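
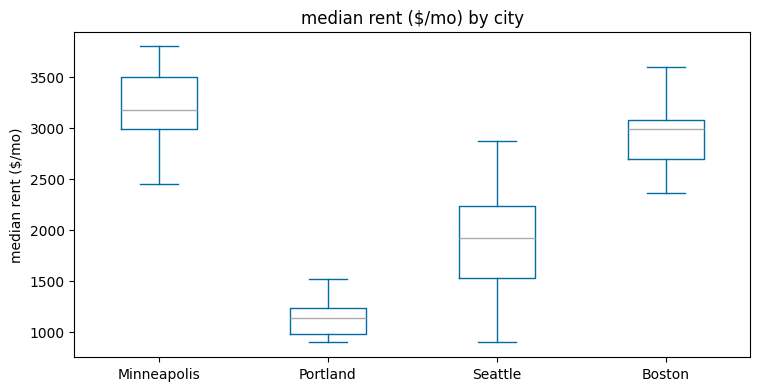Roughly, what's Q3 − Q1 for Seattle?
≈ 600

Q3 ≈ 2200, Q1 ≈ 1600; IQR ≈ 600.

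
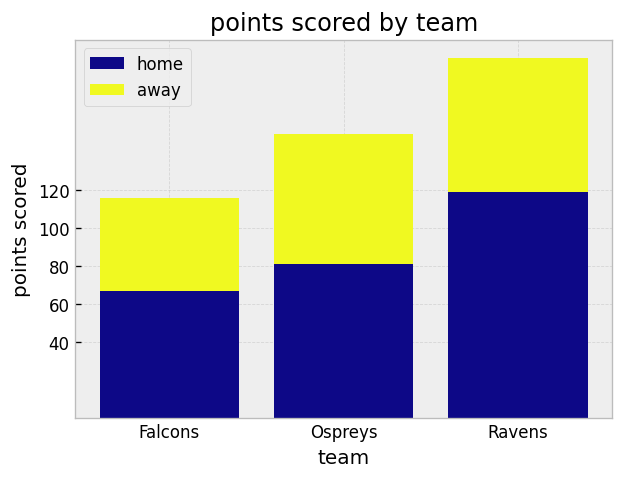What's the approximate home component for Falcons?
≈ 60

home top ≈ 60, bottom ≈ 0; segment ≈ 60.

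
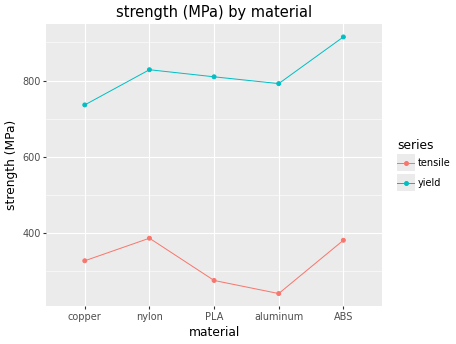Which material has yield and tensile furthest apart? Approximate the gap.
aluminum, ≈ 600 MPa

aluminum: yield ≈ 800, tensile ≈ 200 → gap ≈ 600. Next-largest (PLA) is only ≈ 500.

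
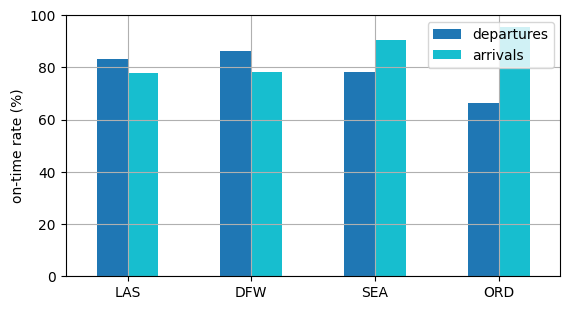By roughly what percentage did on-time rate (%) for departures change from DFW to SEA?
DFW ≈ 90, SEA ≈ 80; (80 − 90) / 90 ≈ -11.1%.

≈ -11.1%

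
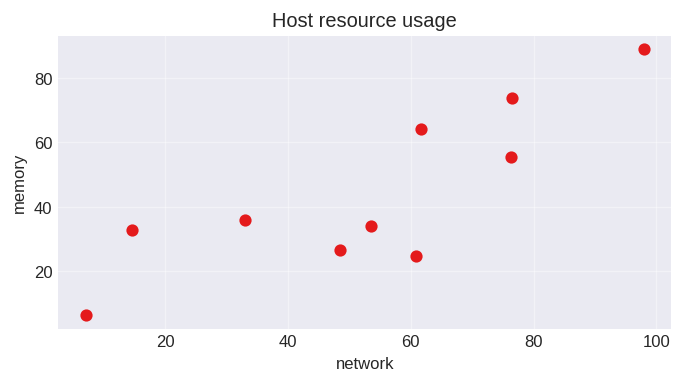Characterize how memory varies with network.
Points are positively correlated; strong (|r| ≈ 0.8).

positive, strong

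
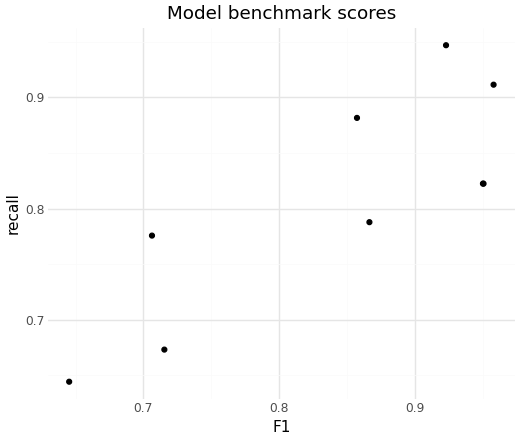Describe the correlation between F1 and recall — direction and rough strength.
positive, strong

Points are positively correlated; strong (|r| ≈ 0.8).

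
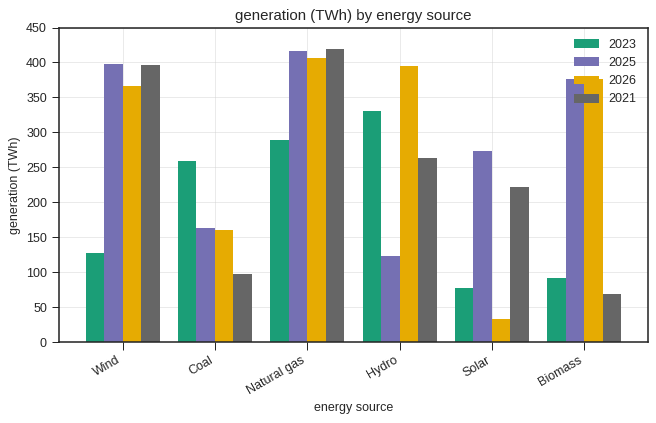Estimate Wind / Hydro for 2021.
Wind ≈ 400, Hydro ≈ 250; 400/250 ≈ 1.6.

≈ 1.6×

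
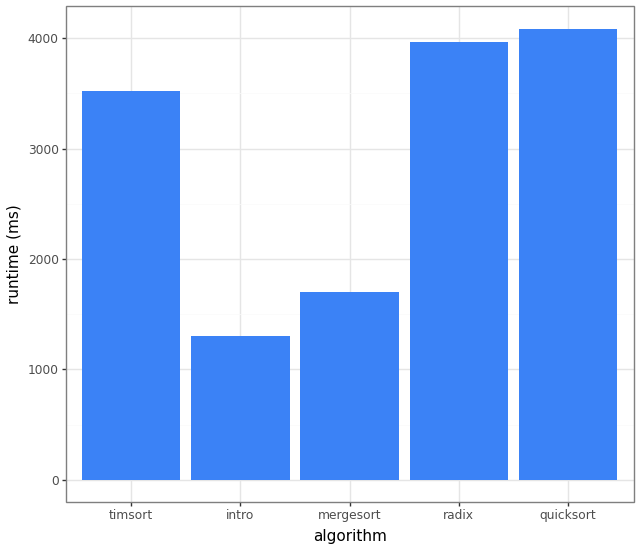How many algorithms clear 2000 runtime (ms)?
Above 2000: timsort, radix, quicksort.

3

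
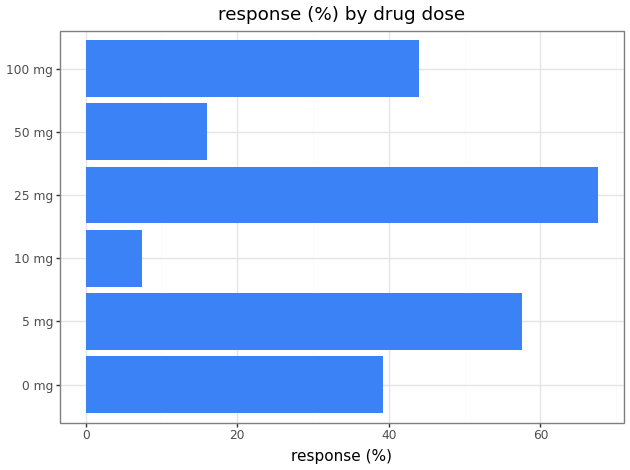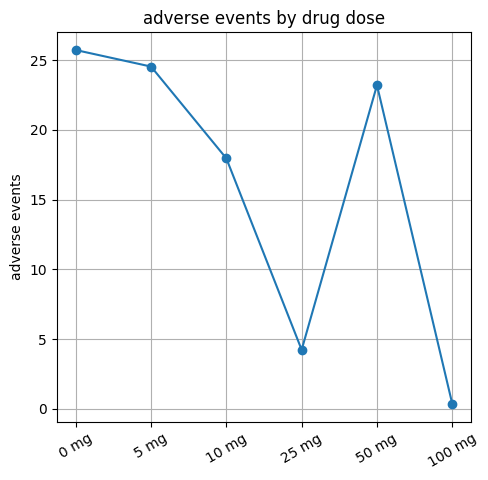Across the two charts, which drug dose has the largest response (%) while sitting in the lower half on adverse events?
Chart 2 median adverse events ≈ 20; below-median drug doses: 10 mg, 25 mg, 100 mg. Among those, 25 mg has the highest response (%) (≈ 70).

25 mg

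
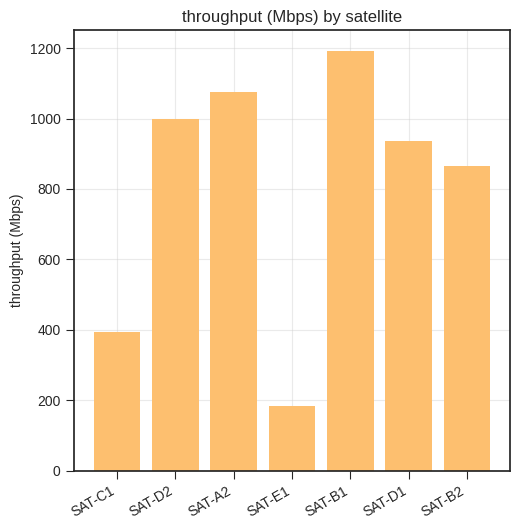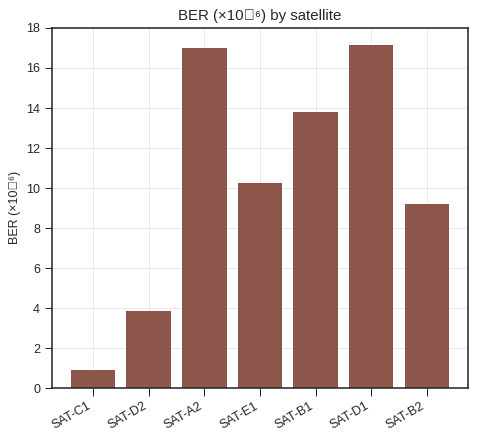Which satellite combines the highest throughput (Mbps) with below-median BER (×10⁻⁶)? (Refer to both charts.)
SAT-D2

Chart 2 median BER (×10⁻⁶) ≈ 10; below-median satellites: SAT-C1, SAT-D2, SAT-B2. Among those, SAT-D2 has the highest throughput (Mbps) (≈ 1000).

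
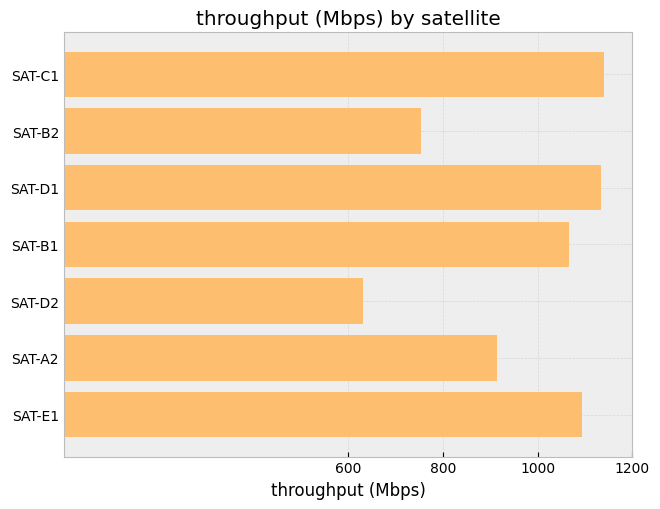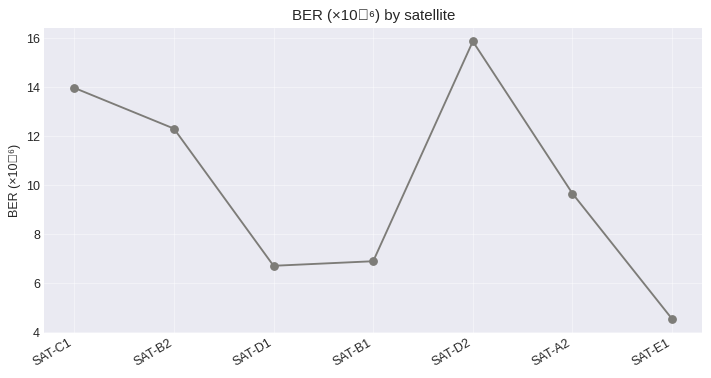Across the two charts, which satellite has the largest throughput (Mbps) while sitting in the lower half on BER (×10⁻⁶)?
SAT-D1

Chart 2 median BER (×10⁻⁶) ≈ 10; below-median satellites: SAT-D1, SAT-B1, SAT-E1. Among those, SAT-D1 has the highest throughput (Mbps) (≈ 1200).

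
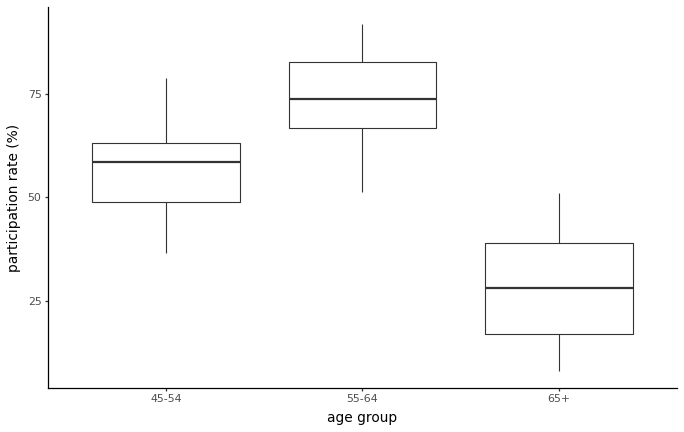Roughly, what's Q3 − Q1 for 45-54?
≈ 15

Q3 ≈ 65, Q1 ≈ 50; IQR ≈ 15.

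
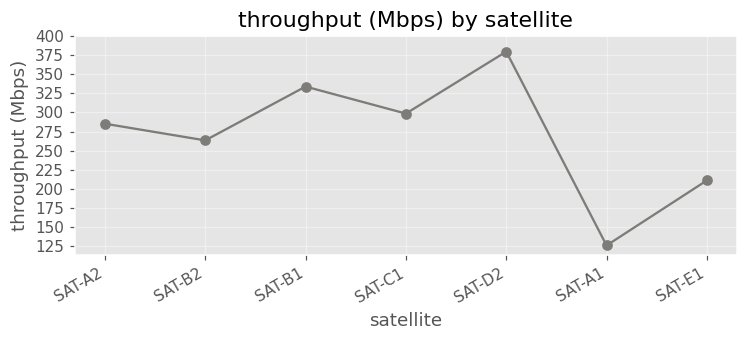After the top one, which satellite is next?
Top 3: SAT-D2 ≈ 375, SAT-B1 ≈ 325, SAT-C1 ≈ 300.

SAT-B1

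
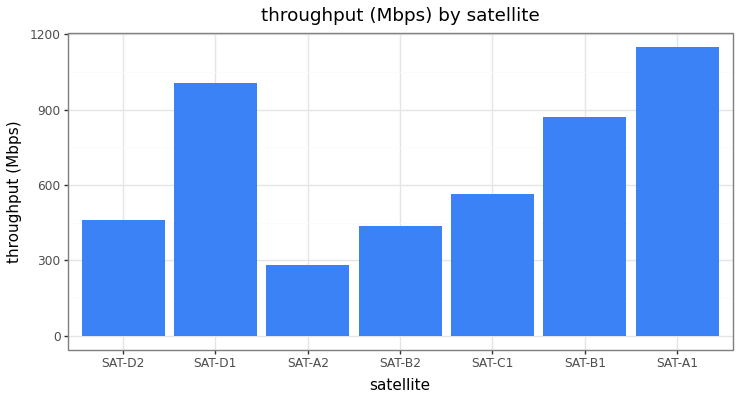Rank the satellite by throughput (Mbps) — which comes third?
SAT-B1

Top 4: SAT-A1 ≈ 1100, SAT-D1 ≈ 1000, SAT-B1 ≈ 900, SAT-C1 ≈ 600.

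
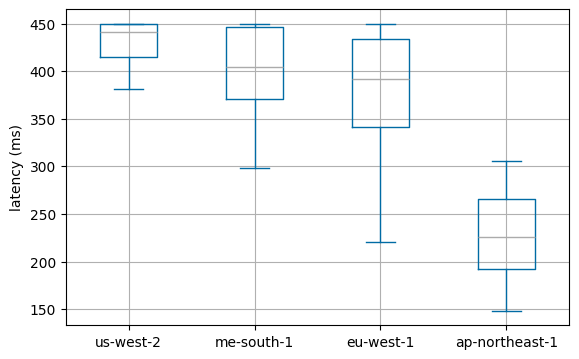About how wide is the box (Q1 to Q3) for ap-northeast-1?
≈ 60

Q3 ≈ 260, Q1 ≈ 200; IQR ≈ 60.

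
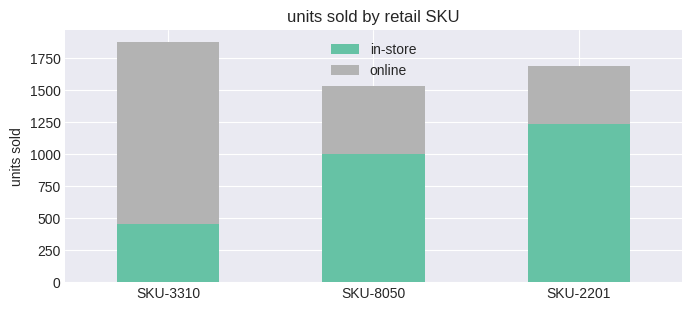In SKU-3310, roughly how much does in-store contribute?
≈ 400

in-store top ≈ 400, bottom ≈ 0; segment ≈ 400.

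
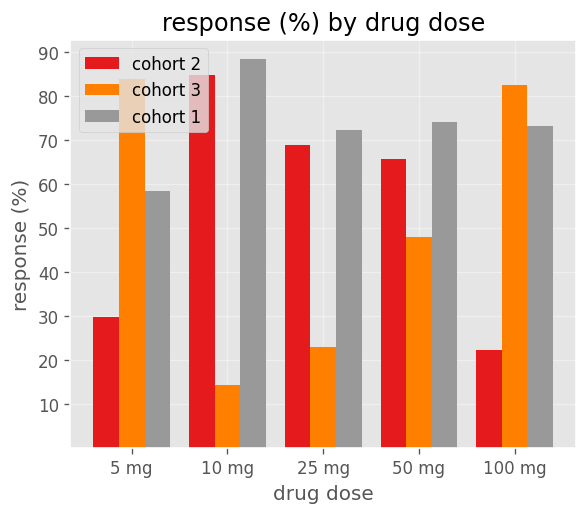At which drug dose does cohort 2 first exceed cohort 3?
5 mg: cohort 2 ≈ 30 vs cohort 3 ≈ 80 (not yet); 10 mg: cohort 2 ≈ 80 vs cohort 3 ≈ 10 (first crossover).

10 mg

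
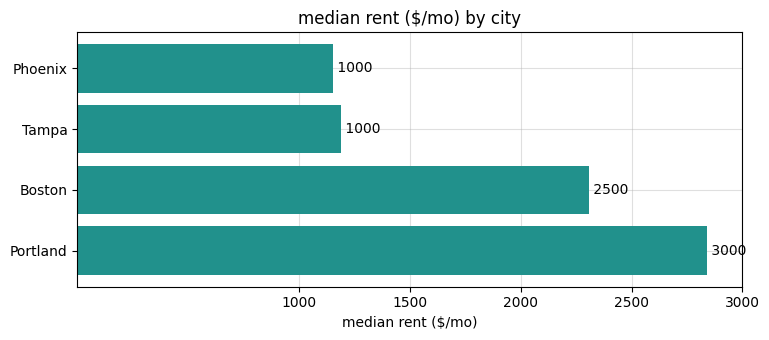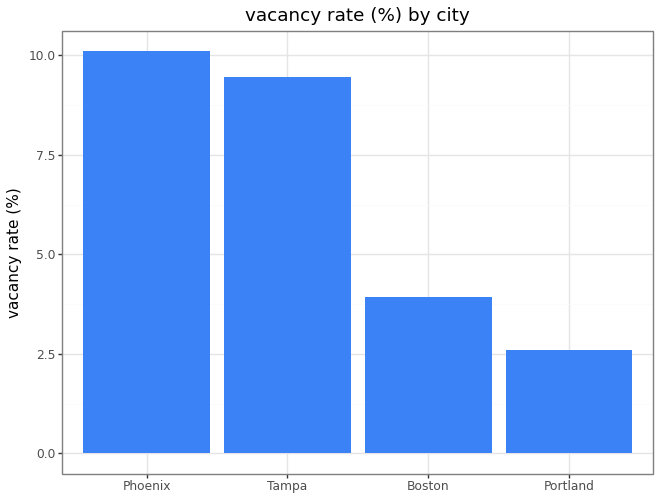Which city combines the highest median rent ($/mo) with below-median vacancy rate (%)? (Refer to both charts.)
Portland

Chart 2 median vacancy rate (%) ≈ 7; below-median cities: Boston, Portland. Among those, Portland has the highest median rent ($/mo) (≈ 3000).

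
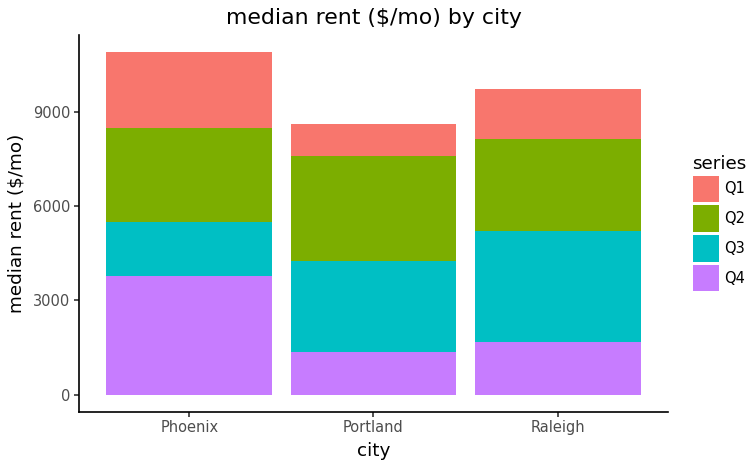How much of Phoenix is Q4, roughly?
≈ 4000

Q4 top ≈ 4000, bottom ≈ 0; segment ≈ 4000.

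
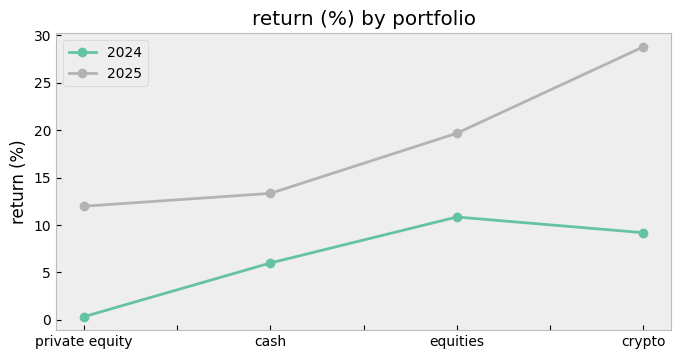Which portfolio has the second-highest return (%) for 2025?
equities

Top 3 for 2025: crypto ≈ 30, equities ≈ 20, cash ≈ 15.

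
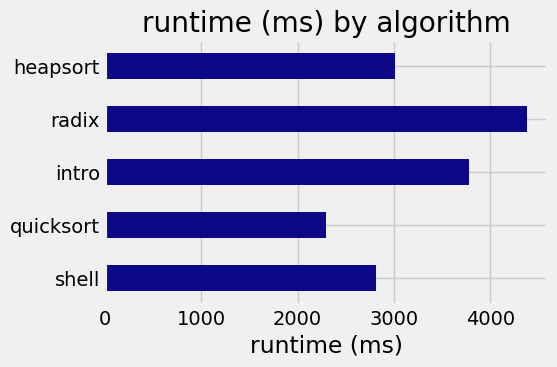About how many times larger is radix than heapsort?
radix ≈ 4500, heapsort ≈ 3000; 4500/3000 ≈ 1.5.

≈ 1.5×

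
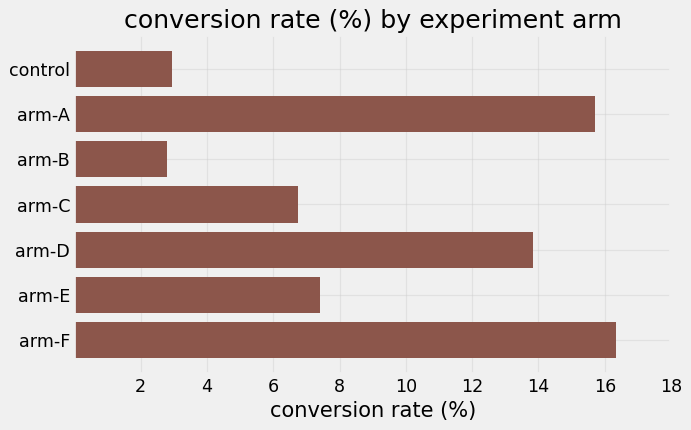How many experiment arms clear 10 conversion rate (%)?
Above 10: arm-A, arm-D, arm-F.

3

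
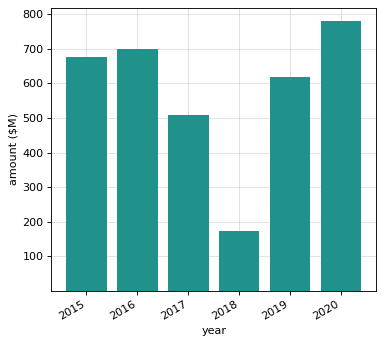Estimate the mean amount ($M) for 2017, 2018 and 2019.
(500 + 200 + 600) / 3 ≈ 433.

≈ 433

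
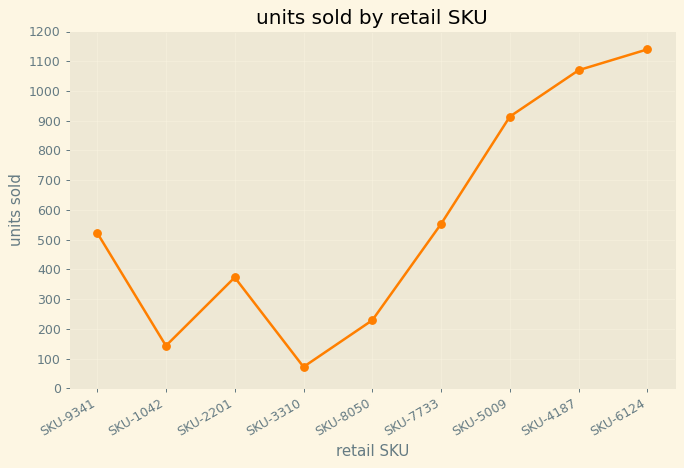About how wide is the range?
Max SKU-6124 ≈ 1100, min SKU-3310 ≈ 100; range ≈ 1000.

≈ 1000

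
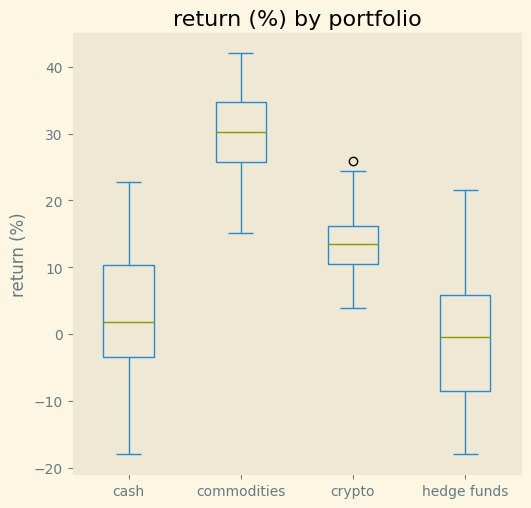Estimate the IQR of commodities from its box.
Q3 ≈ 35, Q1 ≈ 25; IQR ≈ 10.

≈ 10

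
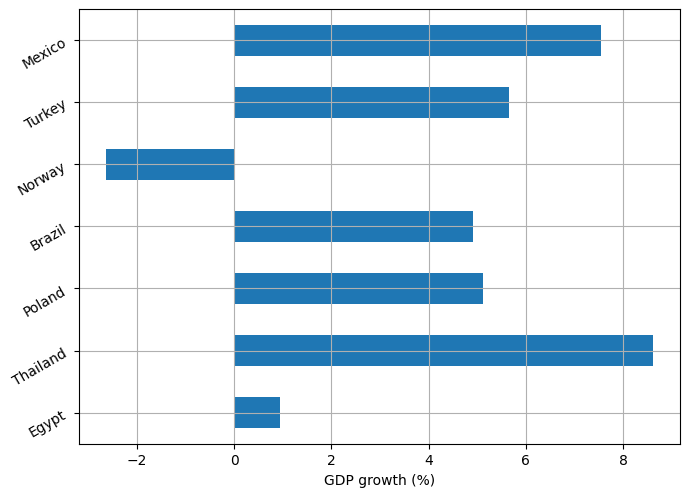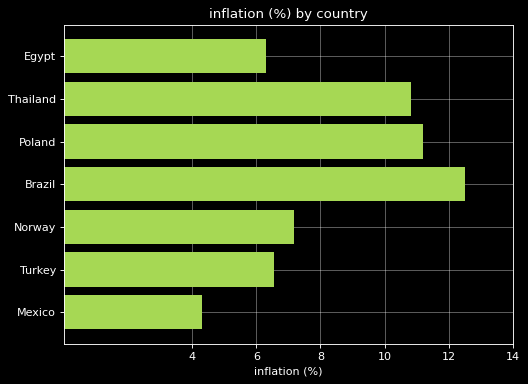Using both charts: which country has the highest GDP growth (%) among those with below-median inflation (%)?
Mexico

Chart 2 median inflation (%) ≈ 8; below-median countries: Egypt, Turkey, Mexico. Among those, Mexico has the highest GDP growth (%) (≈ 8).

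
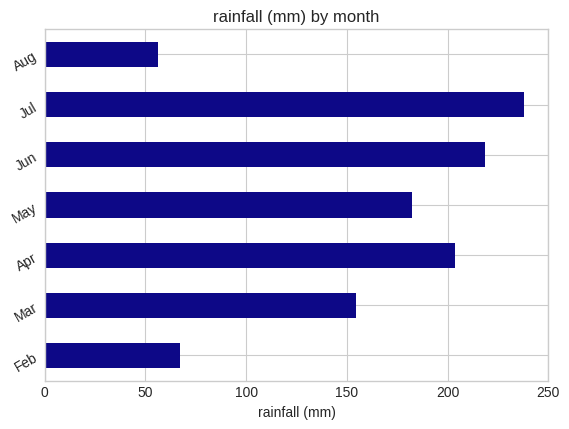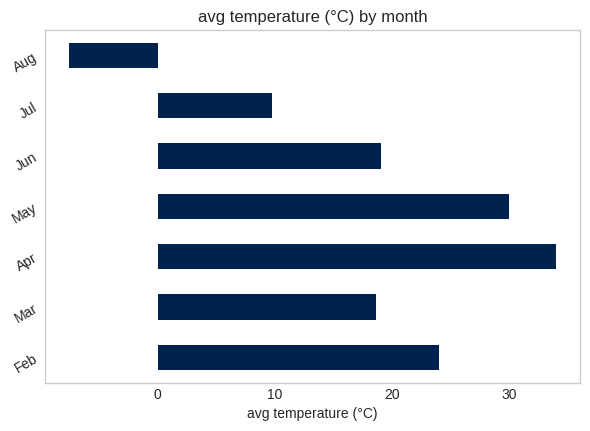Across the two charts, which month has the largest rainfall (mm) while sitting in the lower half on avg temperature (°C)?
Chart 2 median avg temperature (°C) ≈ 20; below-median months: Mar, Jul, Aug. Among those, Jul has the highest rainfall (mm) (≈ 250).

Jul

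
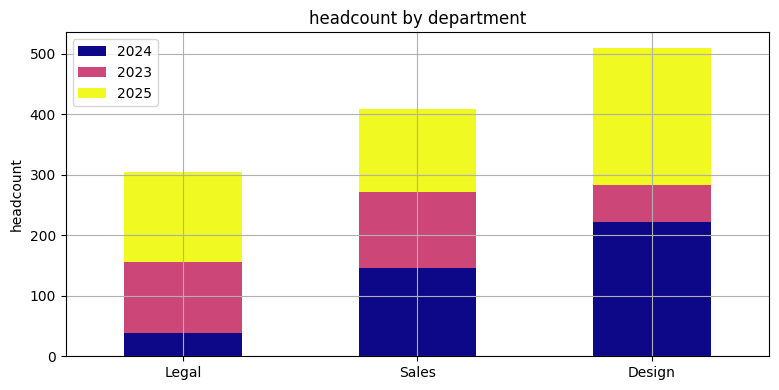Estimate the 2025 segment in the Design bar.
≈ 200

2025 top ≈ 500, bottom ≈ 300; segment ≈ 200.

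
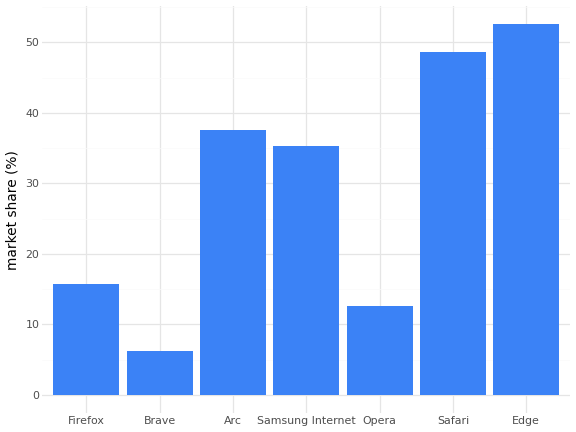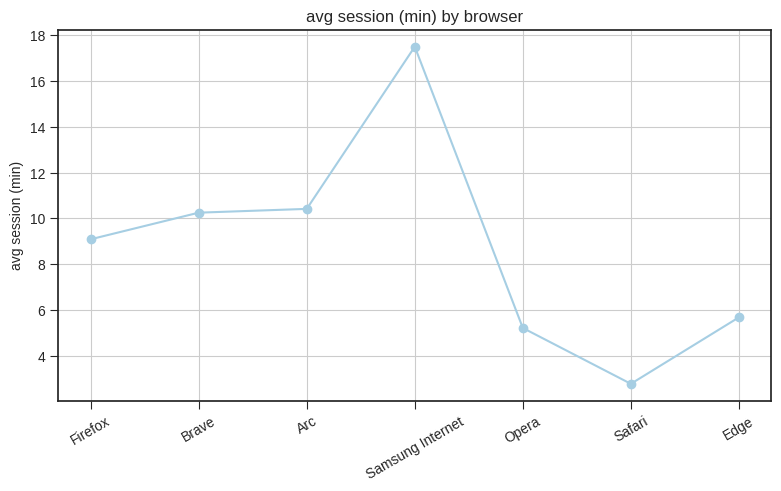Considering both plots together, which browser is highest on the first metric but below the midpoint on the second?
Chart 2 median avg session (min) ≈ 10; below-median browsers: Opera, Safari, Edge. Among those, Edge has the highest market share (%) (≈ 55).

Edge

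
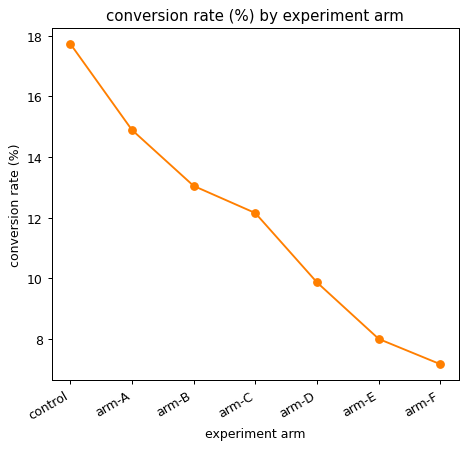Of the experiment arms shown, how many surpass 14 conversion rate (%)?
2

Above 14: control, arm-A.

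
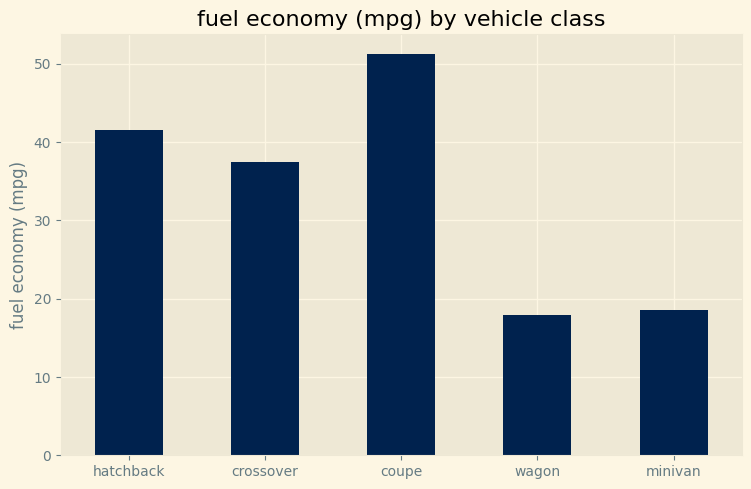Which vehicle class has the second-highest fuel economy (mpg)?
hatchback

Top 3: coupe ≈ 50, hatchback ≈ 40, crossover ≈ 35.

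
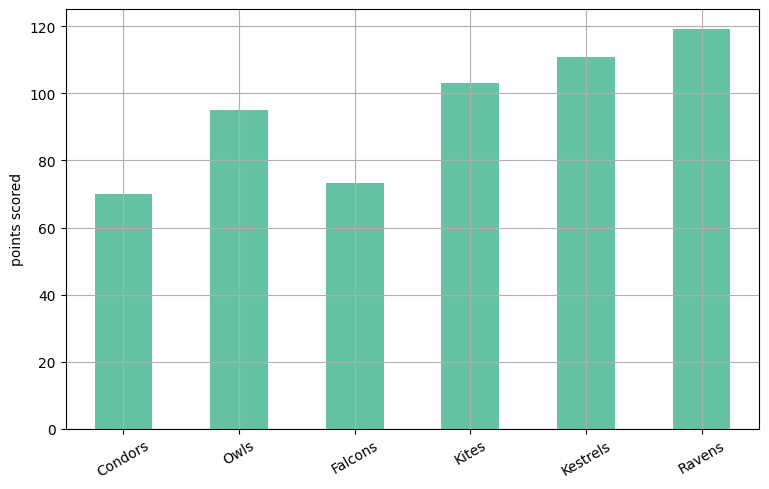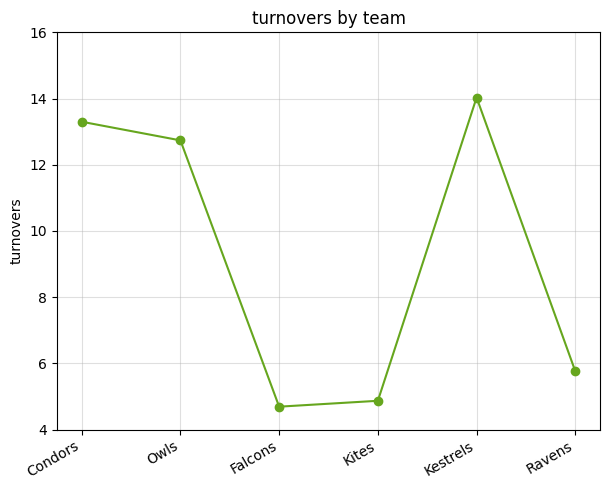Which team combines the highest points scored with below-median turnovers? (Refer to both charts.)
Chart 2 median turnovers ≈ 10; below-median teams: Falcons, Kites, Ravens. Among those, Ravens has the highest points scored (≈ 120).

Ravens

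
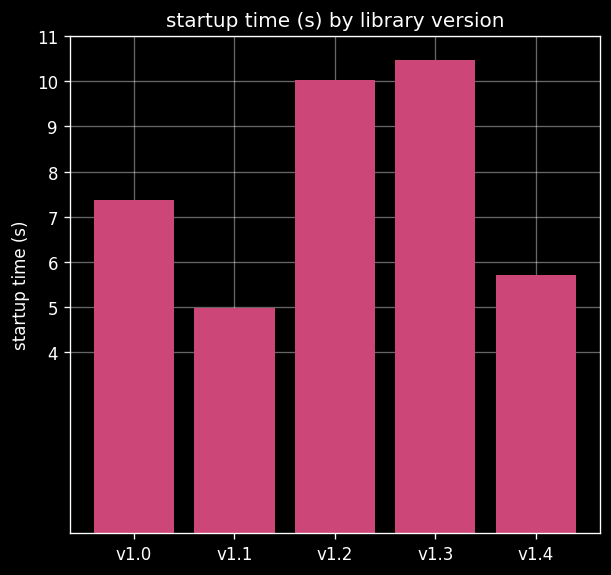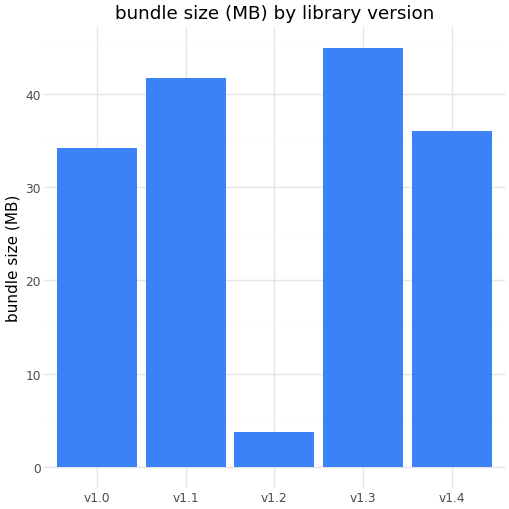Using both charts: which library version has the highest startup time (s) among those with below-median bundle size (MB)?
v1.2

Chart 2 median bundle size (MB) ≈ 35; below-median library versions: v1.0, v1.2. Among those, v1.2 has the highest startup time (s) (≈ 10).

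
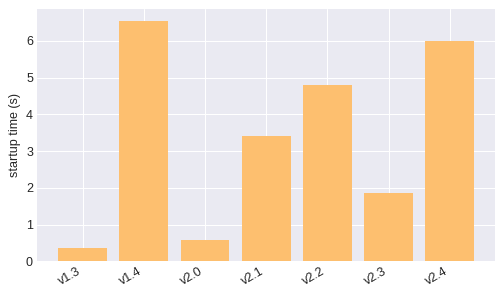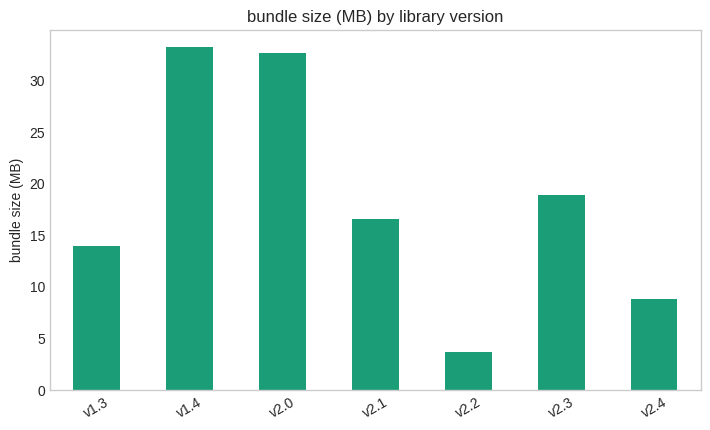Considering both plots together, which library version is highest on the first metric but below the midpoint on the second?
Chart 2 median bundle size (MB) ≈ 15; below-median library versions: v1.3, v2.2, v2.4. Among those, v2.4 has the highest startup time (s) (≈ 6).

v2.4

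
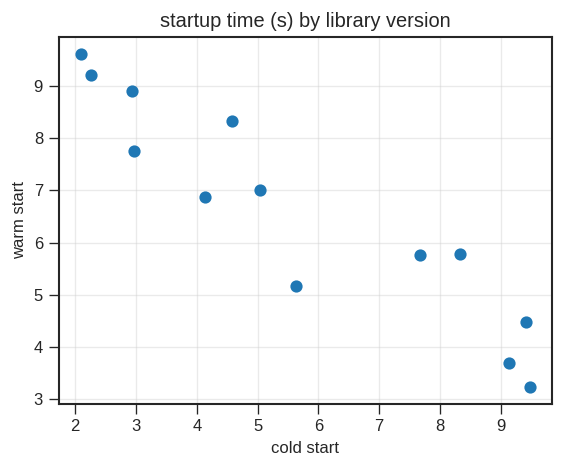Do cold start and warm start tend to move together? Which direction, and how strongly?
negative, strong

Points are negatively correlated; strong (|r| ≈ 0.9).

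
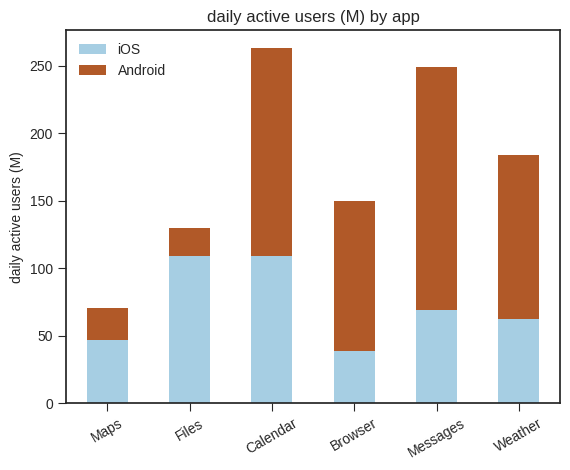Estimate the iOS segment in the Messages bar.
≈ 75

iOS top ≈ 75, bottom ≈ 0; segment ≈ 75.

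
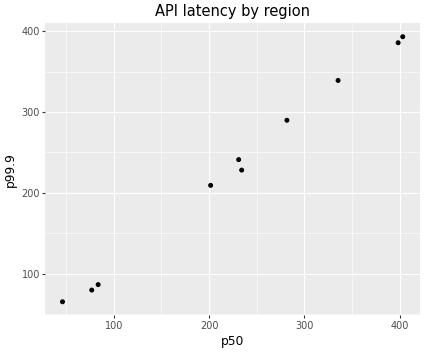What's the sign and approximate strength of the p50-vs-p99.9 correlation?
positive, strong

Points are positively correlated; strong (|r| ≈ 1.0).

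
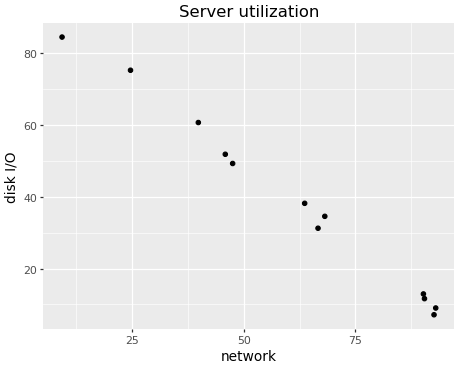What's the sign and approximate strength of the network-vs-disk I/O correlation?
Points are negatively correlated; strong (|r| ≈ 1.0).

negative, strong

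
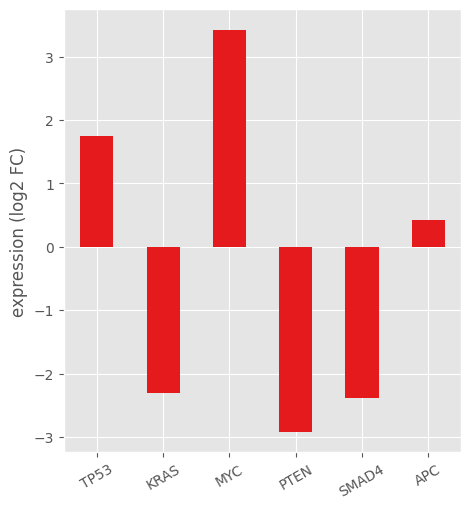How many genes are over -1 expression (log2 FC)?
3

Above -1: TP53, MYC, APC.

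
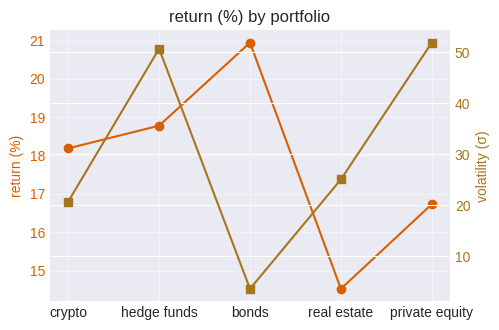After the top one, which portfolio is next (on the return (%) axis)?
hedge funds

Top 3 (on the return (%) axis): bonds ≈ 21, hedge funds ≈ 19, crypto ≈ 18.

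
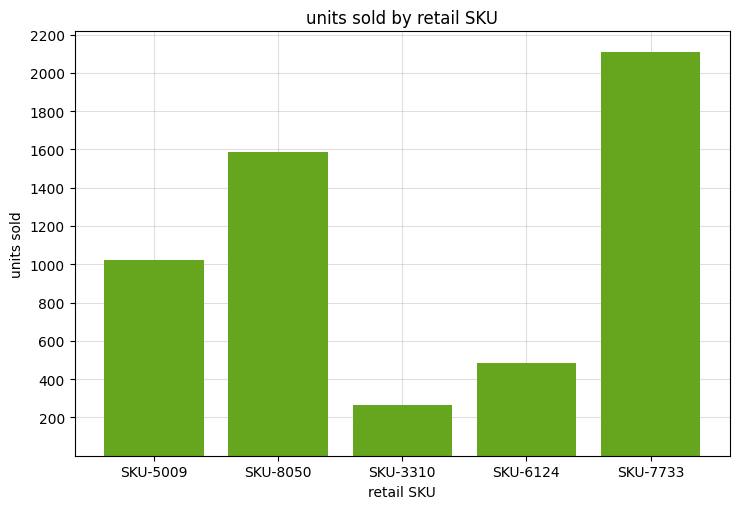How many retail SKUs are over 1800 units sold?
Above 1800: SKU-7733.

1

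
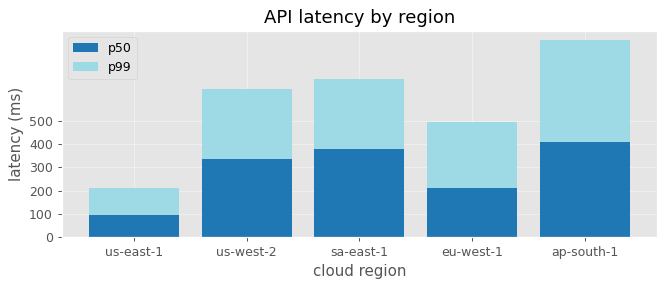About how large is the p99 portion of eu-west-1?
≈ 300

p99 top ≈ 500, bottom ≈ 200; segment ≈ 300.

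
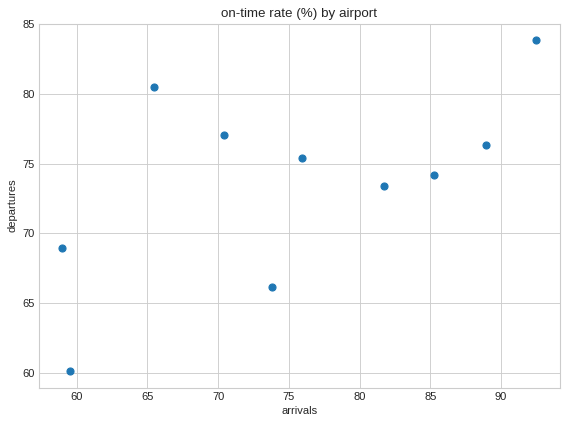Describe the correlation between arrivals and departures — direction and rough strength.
Points are positively correlated; moderate (|r| ≈ 0.6).

positive, moderate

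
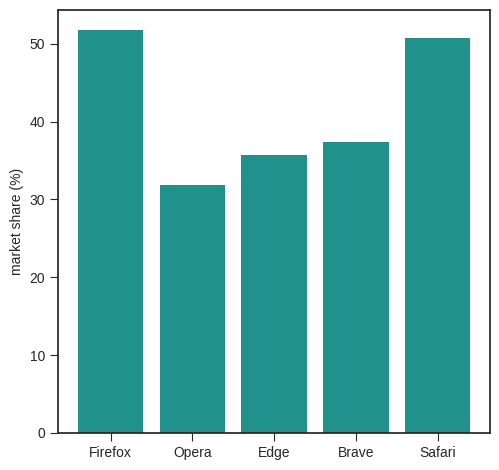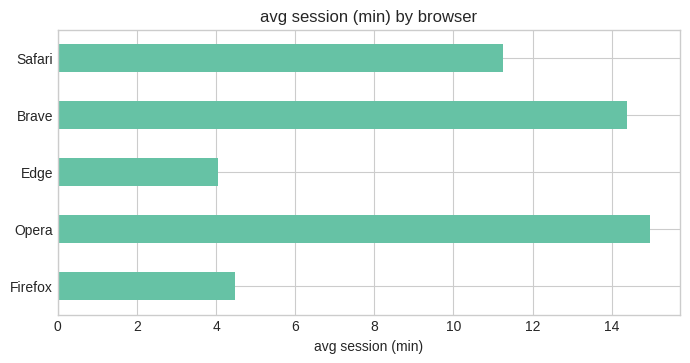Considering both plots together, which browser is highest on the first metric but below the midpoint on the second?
Chart 2 median avg session (min) ≈ 12; below-median browsers: Firefox, Edge. Among those, Firefox has the highest market share (%) (≈ 50).

Firefox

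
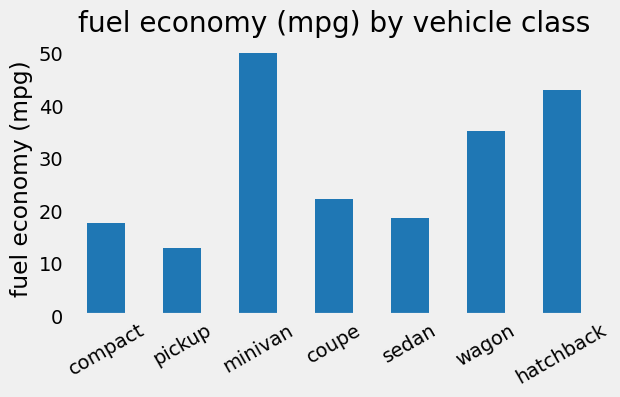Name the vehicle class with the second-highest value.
hatchback

Top 3: minivan ≈ 50, hatchback ≈ 45, wagon ≈ 35.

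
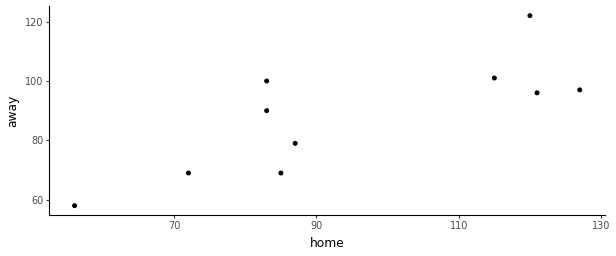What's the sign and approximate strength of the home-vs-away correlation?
positive, strong

Points are positively correlated; strong (|r| ≈ 0.8).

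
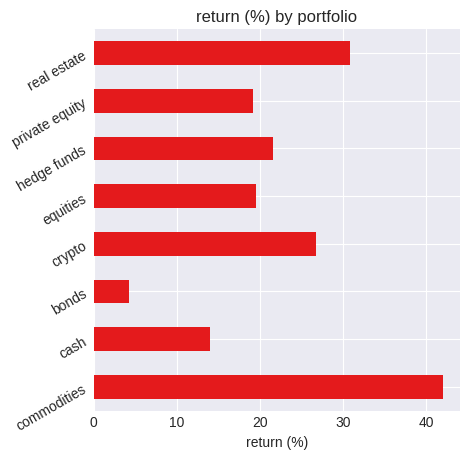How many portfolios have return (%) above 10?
7

Above 10: commodities, cash, crypto, equities, hedge funds, private equity, real estate.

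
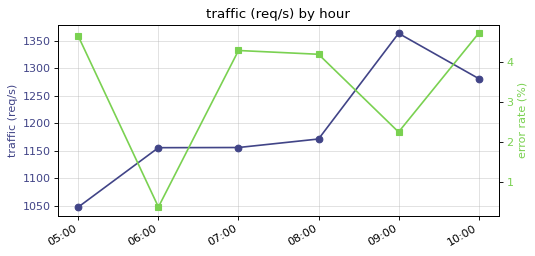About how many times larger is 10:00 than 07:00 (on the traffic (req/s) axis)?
≈ 1.13×

10:00 ≈ 1300, 07:00 ≈ 1150; 1300/1150 ≈ 1.13.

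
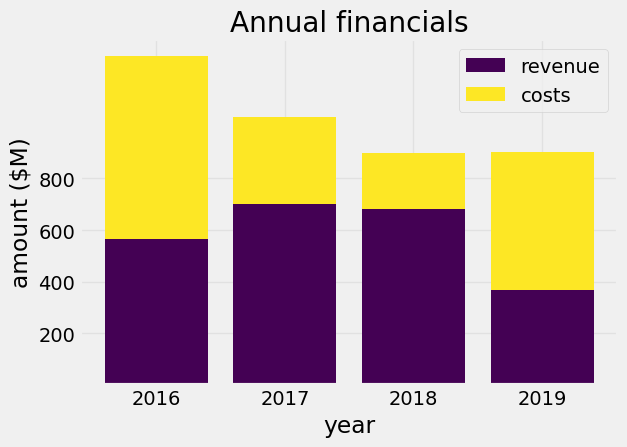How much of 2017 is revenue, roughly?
revenue top ≈ 800, bottom ≈ 0; segment ≈ 800.

≈ 800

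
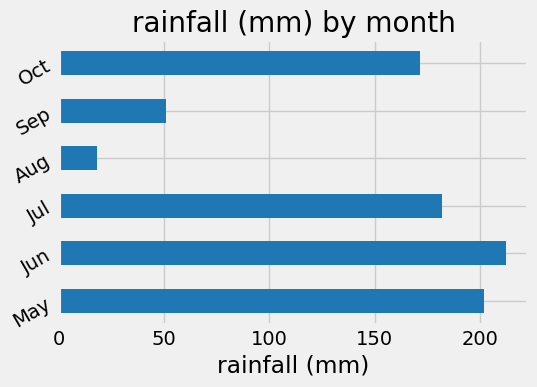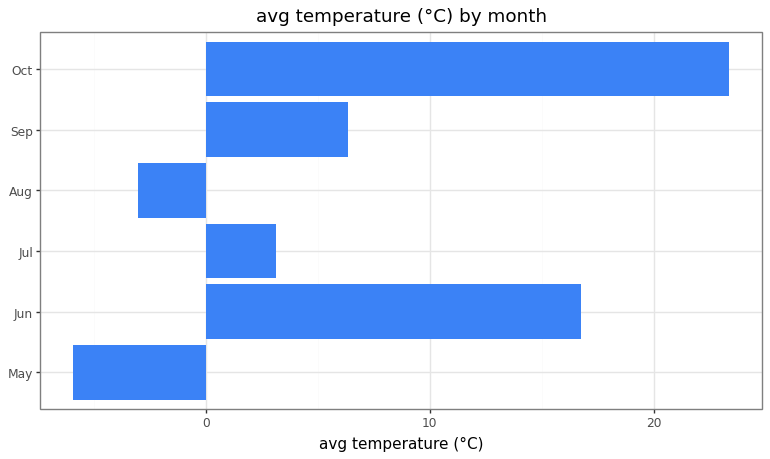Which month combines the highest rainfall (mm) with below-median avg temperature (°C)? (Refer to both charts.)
Chart 2 median avg temperature (°C) ≈ 5; below-median months: May, Jul, Aug. Among those, May has the highest rainfall (mm) (≈ 200).

May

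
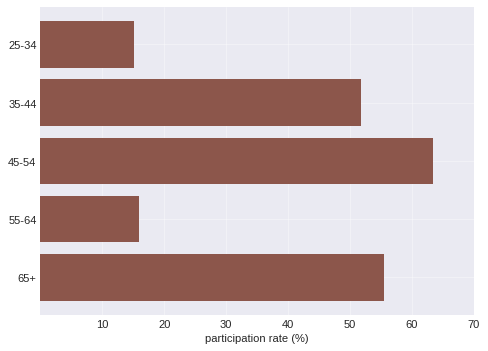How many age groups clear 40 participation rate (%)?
3

Above 40: 35-44, 45-54, 65+.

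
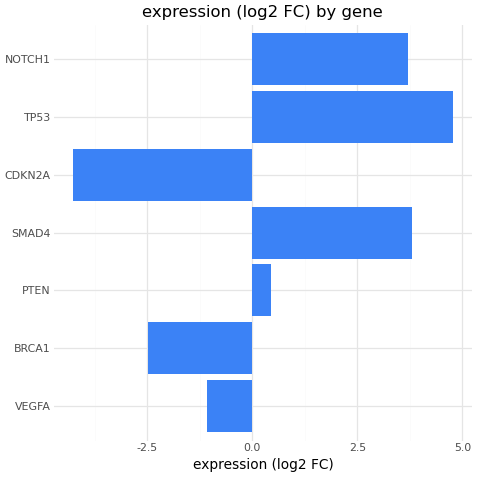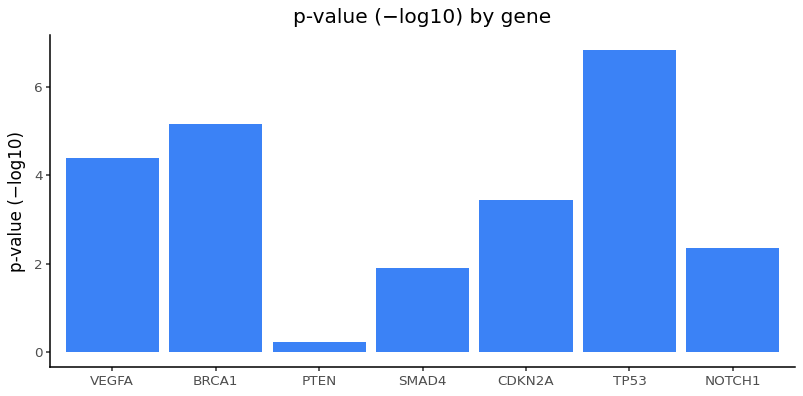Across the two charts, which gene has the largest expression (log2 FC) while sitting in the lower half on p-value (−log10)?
SMAD4

Chart 2 median p-value (−log10) ≈ 3; below-median genes: PTEN, SMAD4, NOTCH1. Among those, SMAD4 has the highest expression (log2 FC) (≈ 4).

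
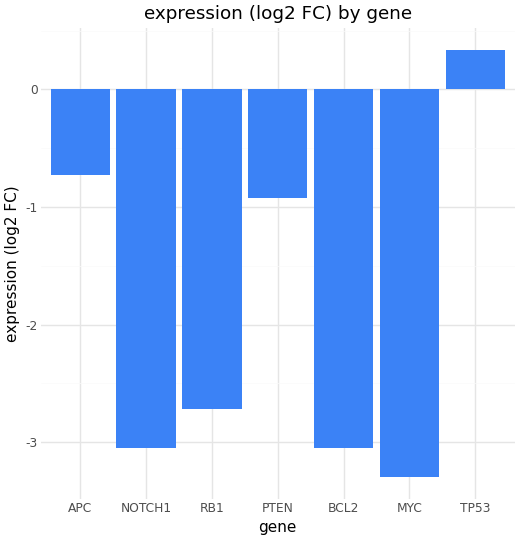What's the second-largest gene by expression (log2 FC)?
APC

Top 3: TP53 ≈ 0.5, APC ≈ -0.5, PTEN ≈ -1.0.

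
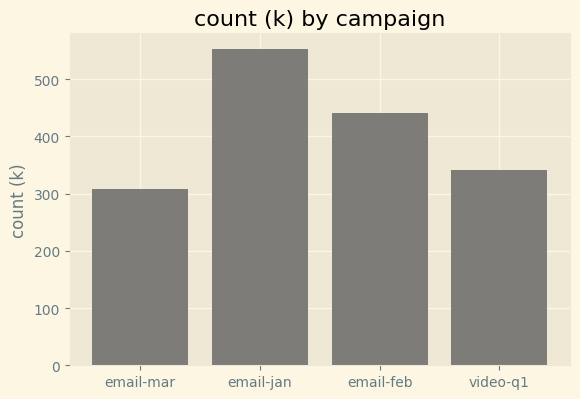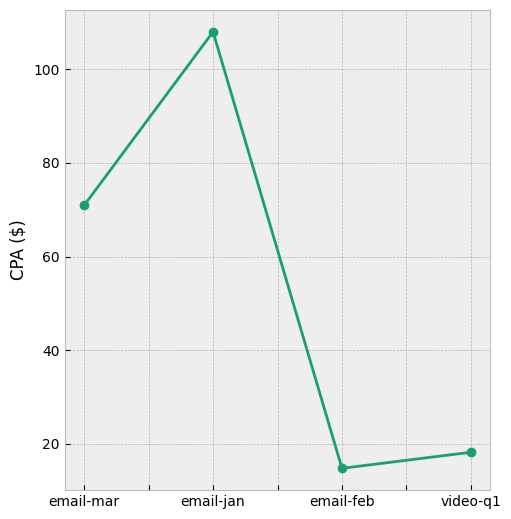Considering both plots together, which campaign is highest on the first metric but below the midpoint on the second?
Chart 2 median CPA ($) ≈ 40; below-median campaigns: email-feb, video-q1. Among those, email-feb has the highest count (k) (≈ 400).

email-feb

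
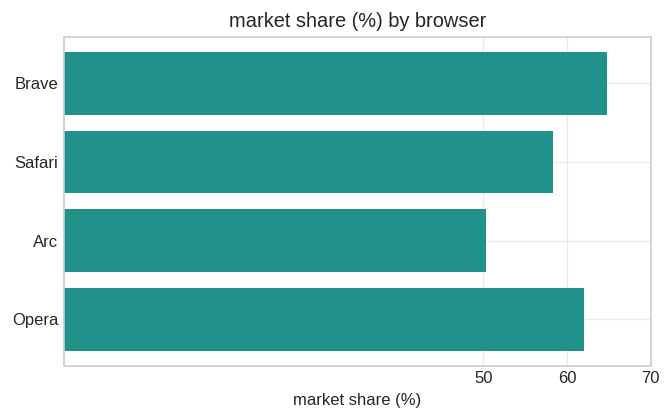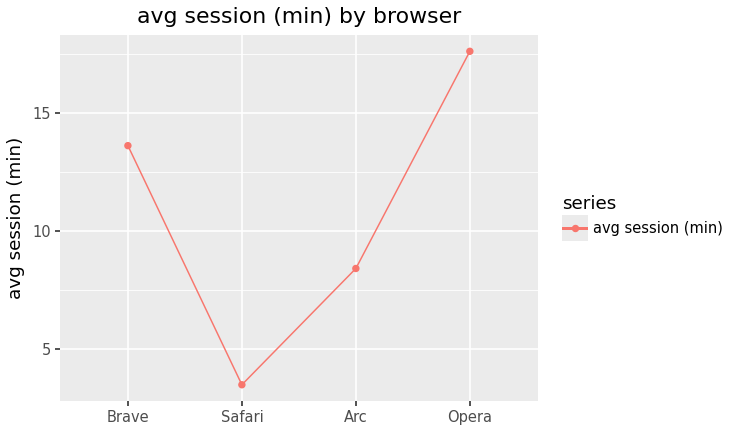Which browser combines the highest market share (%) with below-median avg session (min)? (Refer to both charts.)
Chart 2 median avg session (min) ≈ 12; below-median browsers: Safari, Arc. Among those, Safari has the highest market share (%) (≈ 60).

Safari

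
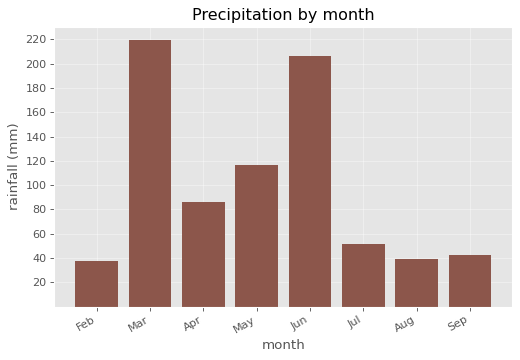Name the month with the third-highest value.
May

Top 4: Mar ≈ 220, Jun ≈ 200, May ≈ 120, Apr ≈ 80.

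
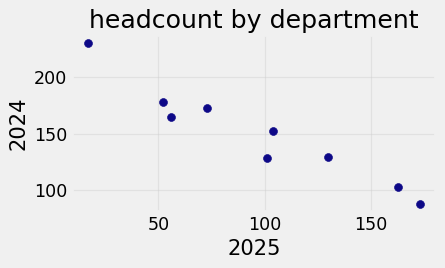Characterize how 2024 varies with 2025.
negative, strong

Points are negatively correlated; strong (|r| ≈ 1.0).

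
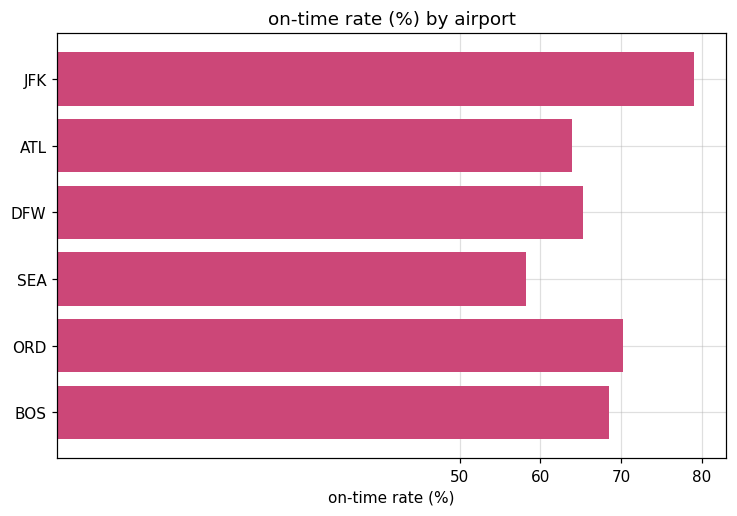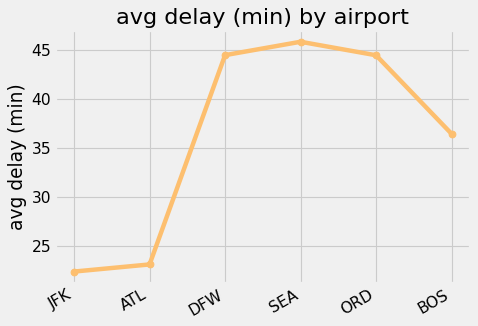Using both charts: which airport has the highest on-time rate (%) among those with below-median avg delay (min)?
JFK

Chart 2 median avg delay (min) ≈ 40; below-median airports: JFK, ATL, BOS. Among those, JFK has the highest on-time rate (%) (≈ 80).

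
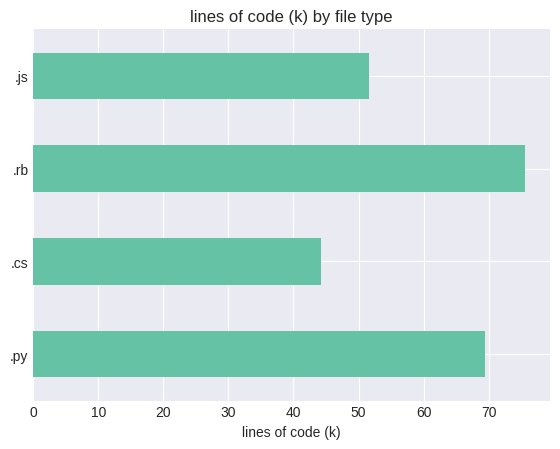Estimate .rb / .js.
≈ 1.6×

.rb ≈ 80, .js ≈ 50; 80/50 ≈ 1.6.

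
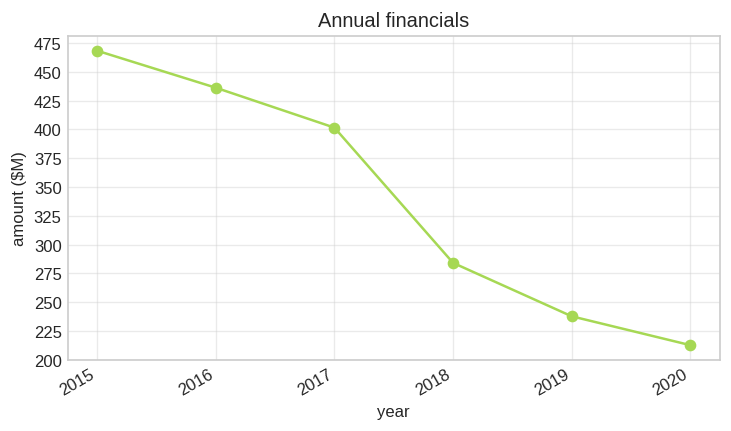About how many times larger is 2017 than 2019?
2017 ≈ 400, 2019 ≈ 250; 400/250 ≈ 1.6.

≈ 1.6×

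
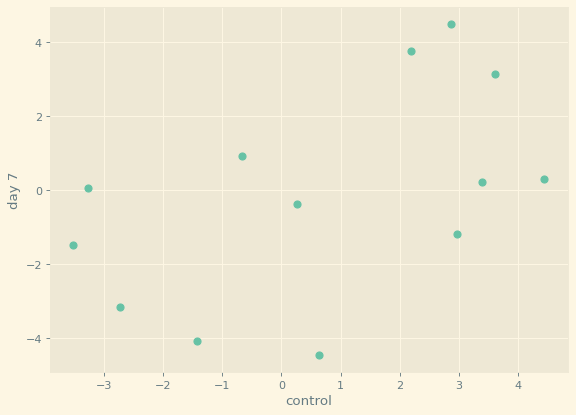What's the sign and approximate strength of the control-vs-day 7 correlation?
Points are positively correlated; moderate (|r| ≈ 0.5).

positive, moderate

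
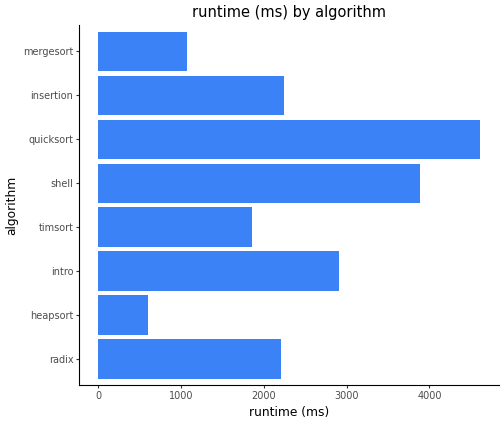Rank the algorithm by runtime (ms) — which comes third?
intro

Top 4: quicksort ≈ 4500, shell ≈ 4000, intro ≈ 3000, insertion ≈ 2000.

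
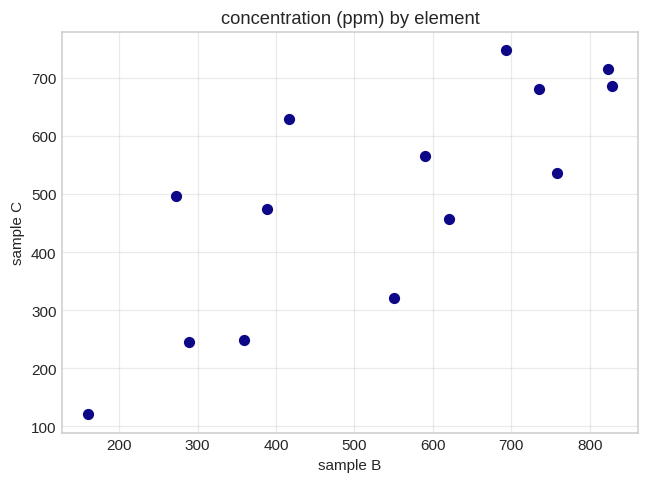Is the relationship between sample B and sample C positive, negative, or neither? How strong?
positive, strong

Points are positively correlated; strong (|r| ≈ 0.8).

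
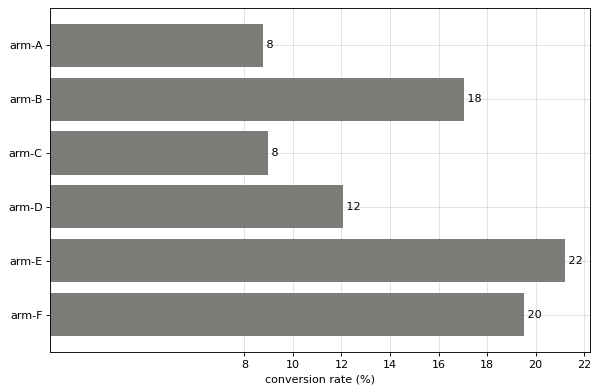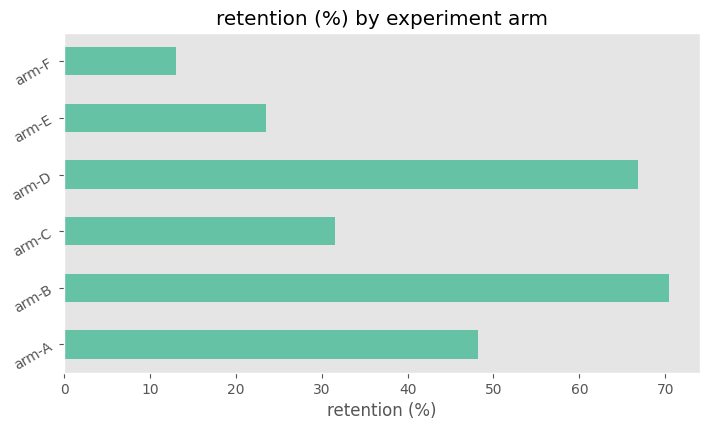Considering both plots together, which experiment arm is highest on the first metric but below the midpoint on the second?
Chart 2 median retention (%) ≈ 40; below-median experiment arms: arm-C, arm-E, arm-F. Among those, arm-E has the highest conversion rate (%) (≈ 22).

arm-E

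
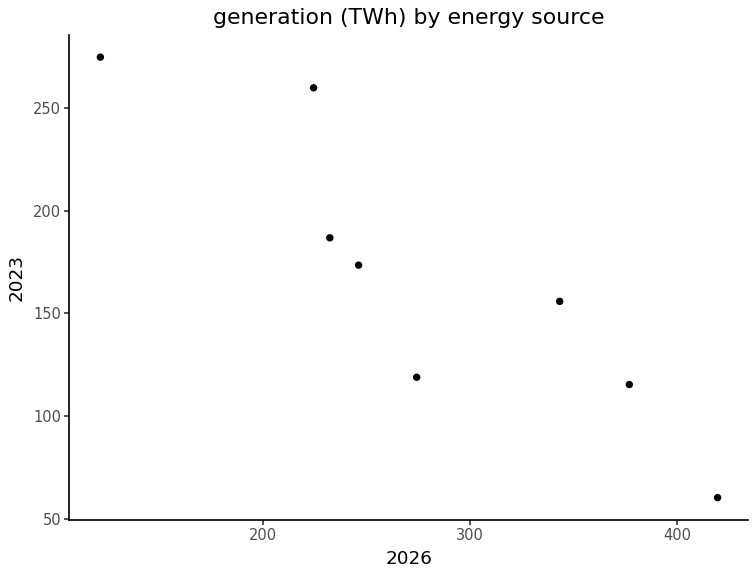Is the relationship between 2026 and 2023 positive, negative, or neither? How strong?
Points are negatively correlated; strong (|r| ≈ 0.9).

negative, strong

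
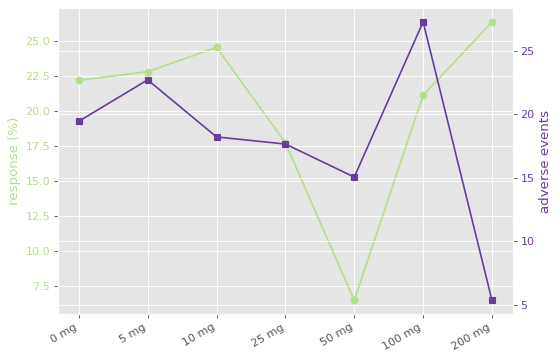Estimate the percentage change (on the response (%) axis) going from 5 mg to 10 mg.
≈ +9.1%

5 mg ≈ 22, 10 mg ≈ 24; (24 − 22) / 22 ≈ +9.1%.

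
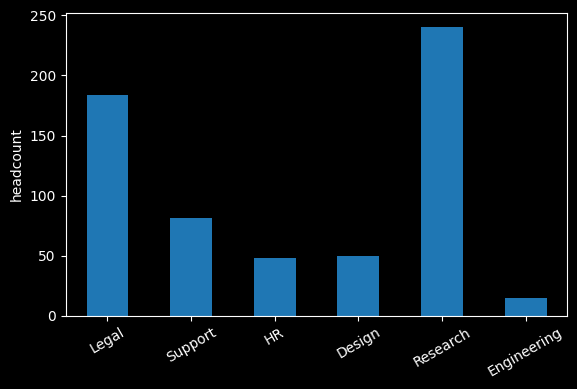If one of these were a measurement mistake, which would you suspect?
Research ≈ 240; the rest sit between ≈ 20 and ≈ 180.

Research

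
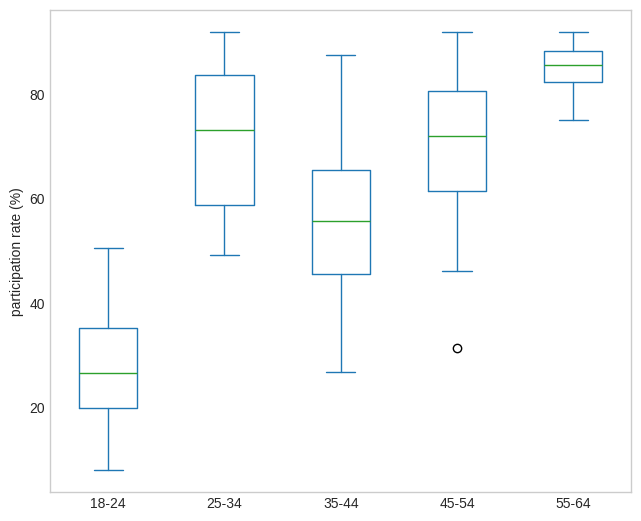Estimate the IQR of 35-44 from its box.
≈ 20

Q3 ≈ 65, Q1 ≈ 45; IQR ≈ 20.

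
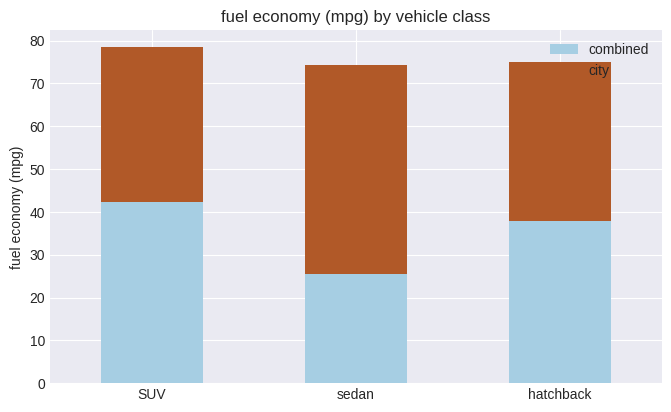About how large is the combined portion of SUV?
combined top ≈ 40, bottom ≈ 0; segment ≈ 40.

≈ 40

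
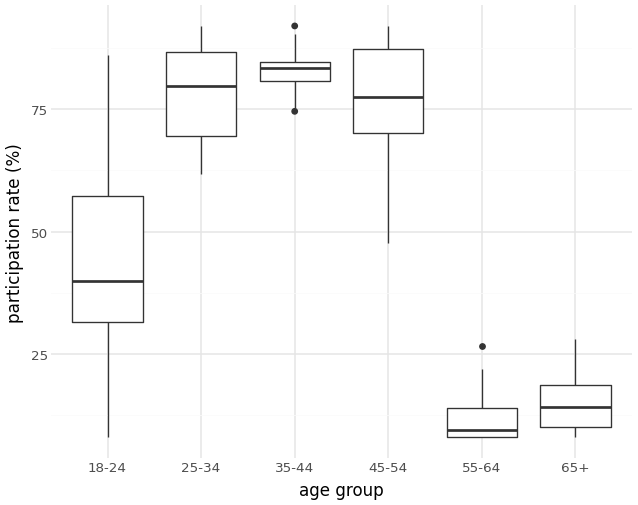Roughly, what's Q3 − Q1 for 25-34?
≈ 20

Q3 ≈ 90, Q1 ≈ 70; IQR ≈ 20.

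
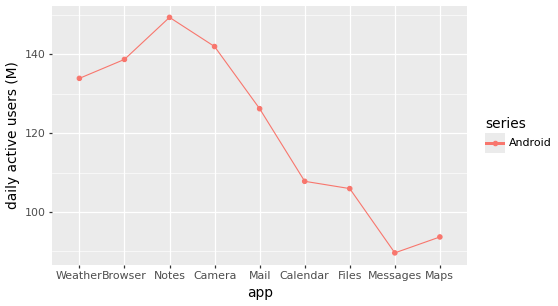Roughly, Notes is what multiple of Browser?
Notes ≈ 150, Browser ≈ 140; 150/140 ≈ 1.07.

≈ 1.07×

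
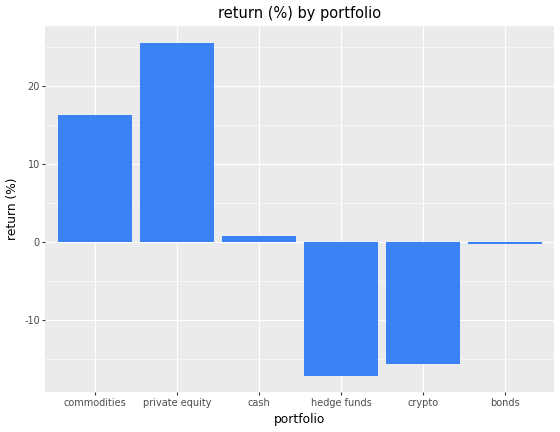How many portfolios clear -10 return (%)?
4

Above -10: commodities, private equity, cash, bonds.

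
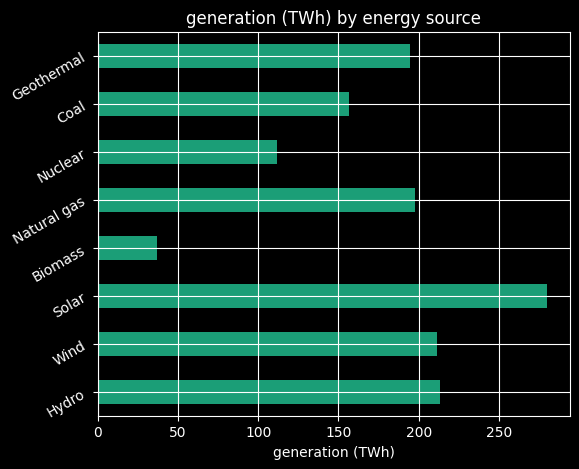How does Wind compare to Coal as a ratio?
Wind ≈ 200, Coal ≈ 150; 200/150 ≈ 1.33.

≈ 1.33×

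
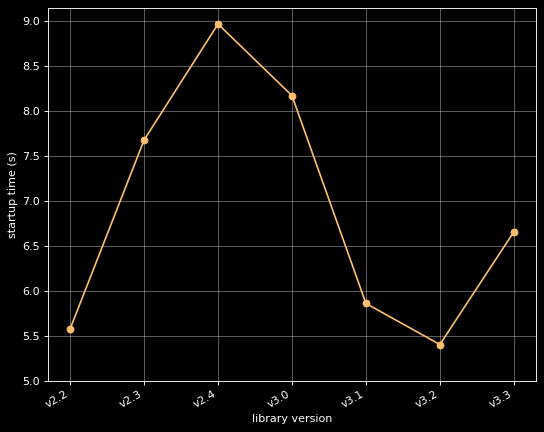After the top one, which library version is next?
v3.0

Top 3: v2.4 ≈ 9.0, v3.0 ≈ 8.0, v2.3 ≈ 7.5.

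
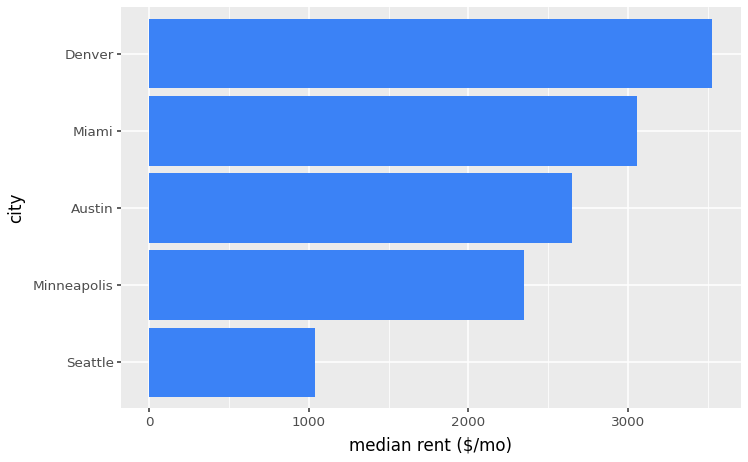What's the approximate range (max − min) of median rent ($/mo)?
≈ 2500

Max Denver ≈ 3500, min Seattle ≈ 1000; range ≈ 2500.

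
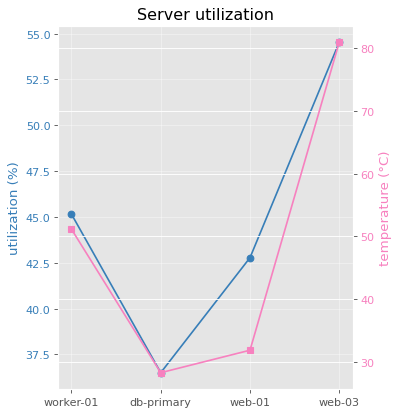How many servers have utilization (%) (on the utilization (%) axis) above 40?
3

Above 40: worker-01, web-01, web-03.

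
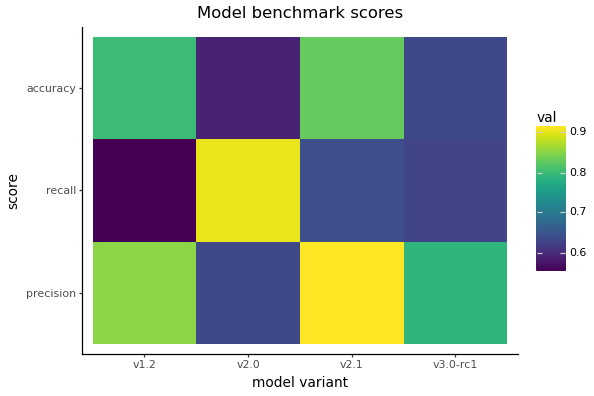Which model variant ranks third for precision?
Top 4 for precision: v2.1 ≈ 0.90, v1.2 ≈ 0.85, v3.0-rc1 ≈ 0.80, v2.0 ≈ 0.65.

v3.0-rc1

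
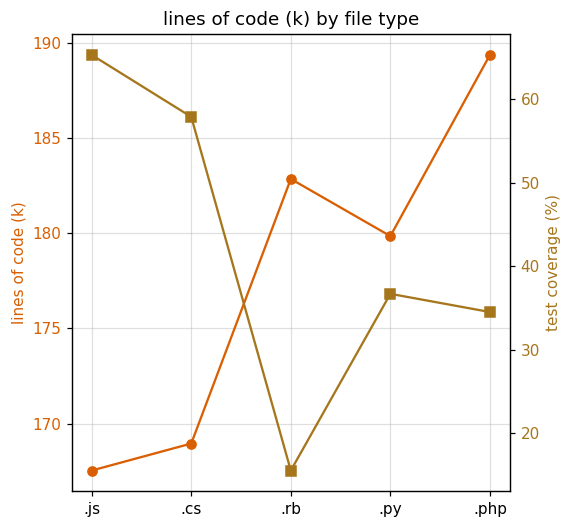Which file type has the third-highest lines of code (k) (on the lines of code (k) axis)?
.py

Top 4 (on the lines of code (k) axis): .php ≈ 190, .rb ≈ 182, .py ≈ 180, .cs ≈ 168.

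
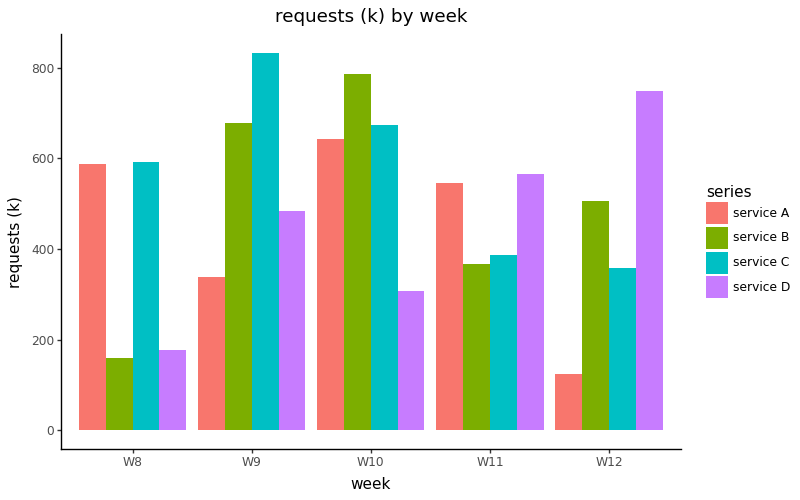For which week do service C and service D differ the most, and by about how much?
W8, ≈ 400 k

W8: service C ≈ 600, service D ≈ 200 → gap ≈ 400. Next-largest (W12) is only ≈ 300.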